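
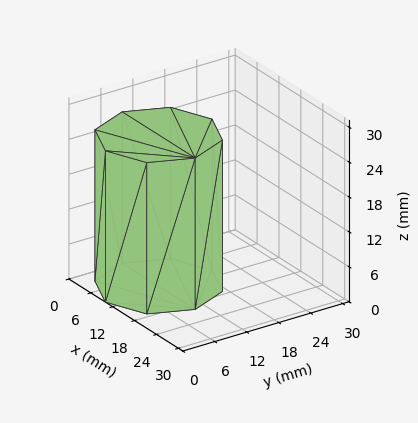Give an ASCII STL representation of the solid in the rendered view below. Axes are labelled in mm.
Reading the render: the shape is a regular 8-sided prism (a cylinder approximated with 8 flat sides), circumscribed radius ≈ 10 mm, height ≈ 26 mm (dimensions read to the nearest mm from the axis ticks). For the STL, each face is triangulated and given an outward normal.

solid part
  facet normal 0.0000 0.0000 -1.0000
    outer loop
      vertex 10.0 20.0 0.0
      vertex 17.1 17.1 0.0
      vertex 20.0 10.0 0.0
    endloop
  endfacet
  facet normal 0.0000 0.0000 -1.0000
    outer loop
      vertex 2.9 17.1 0.0
      vertex 10.0 20.0 0.0
      vertex 20.0 10.0 0.0
    endloop
  endfacet
  facet normal 0.0000 0.0000 -1.0000
    outer loop
      vertex 0.0 10.0 0.0
      vertex 2.9 17.1 0.0
      vertex 20.0 10.0 0.0
    endloop
  endfacet
  facet normal 0.0000 0.0000 -1.0000
    outer loop
      vertex 2.9 2.9 0.0
      vertex 0.0 10.0 0.0
      vertex 20.0 10.0 0.0
    endloop
  endfacet
  facet normal 0.0000 0.0000 -1.0000
    outer loop
      vertex 10.0 0.0 0.0
      vertex 2.9 2.9 0.0
      vertex 20.0 10.0 0.0
    endloop
  endfacet
  facet normal 0.0000 0.0000 -1.0000
    outer loop
      vertex 17.1 2.9 0.0
      vertex 10.0 0.0 0.0
      vertex 20.0 10.0 0.0
    endloop
  endfacet
  facet normal 0.0000 0.0000 1.0000
    outer loop
      vertex 20.0 10.0 26.0
      vertex 17.1 17.1 26.0
      vertex 10.0 20.0 26.0
    endloop
  endfacet
  facet normal 0.0000 0.0000 1.0000
    outer loop
      vertex 20.0 10.0 26.0
      vertex 10.0 20.0 26.0
      vertex 2.9 17.1 26.0
    endloop
  endfacet
  facet normal 0.0000 0.0000 1.0000
    outer loop
      vertex 20.0 10.0 26.0
      vertex 2.9 17.1 26.0
      vertex 0.0 10.0 26.0
    endloop
  endfacet
  facet normal 0.0000 0.0000 1.0000
    outer loop
      vertex 20.0 10.0 26.0
      vertex 0.0 10.0 26.0
      vertex 2.9 2.9 26.0
    endloop
  endfacet
  facet normal 0.0000 0.0000 1.0000
    outer loop
      vertex 20.0 10.0 26.0
      vertex 2.9 2.9 26.0
      vertex 10.0 0.0 26.0
    endloop
  endfacet
  facet normal 0.0000 0.0000 1.0000
    outer loop
      vertex 20.0 10.0 26.0
      vertex 10.0 0.0 26.0
      vertex 17.1 2.9 26.0
    endloop
  endfacet
  facet normal 0.9258 0.3781 0.0000
    outer loop
      vertex 20.0 10.0 0.0
      vertex 17.1 17.1 0.0
      vertex 17.1 17.1 26.0
    endloop
  endfacet
  facet normal 0.9258 0.3781 0.0000
    outer loop
      vertex 20.0 10.0 0.0
      vertex 17.1 17.1 26.0
      vertex 20.0 10.0 26.0
    endloop
  endfacet
  facet normal 0.3781 0.9258 0.0000
    outer loop
      vertex 17.1 17.1 0.0
      vertex 10.0 20.0 0.0
      vertex 10.0 20.0 26.0
    endloop
  endfacet
  facet normal 0.3781 0.9258 0.0000
    outer loop
      vertex 17.1 17.1 0.0
      vertex 10.0 20.0 26.0
      vertex 17.1 17.1 26.0
    endloop
  endfacet
  facet normal -0.3781 0.9258 0.0000
    outer loop
      vertex 10.0 20.0 0.0
      vertex 2.9 17.1 0.0
      vertex 2.9 17.1 26.0
    endloop
  endfacet
  facet normal -0.3781 0.9258 0.0000
    outer loop
      vertex 10.0 20.0 0.0
      vertex 2.9 17.1 26.0
      vertex 10.0 20.0 26.0
    endloop
  endfacet
  facet normal -0.9258 0.3781 0.0000
    outer loop
      vertex 2.9 17.1 0.0
      vertex 0.0 10.0 0.0
      vertex 0.0 10.0 26.0
    endloop
  endfacet
  facet normal -0.9258 0.3781 0.0000
    outer loop
      vertex 2.9 17.1 0.0
      vertex 0.0 10.0 26.0
      vertex 2.9 17.1 26.0
    endloop
  endfacet
  facet normal -0.9258 -0.3781 0.0000
    outer loop
      vertex 0.0 10.0 0.0
      vertex 2.9 2.9 0.0
      vertex 2.9 2.9 26.0
    endloop
  endfacet
  facet normal -0.9258 -0.3781 0.0000
    outer loop
      vertex 0.0 10.0 0.0
      vertex 2.9 2.9 26.0
      vertex 0.0 10.0 26.0
    endloop
  endfacet
  facet normal -0.3781 -0.9258 0.0000
    outer loop
      vertex 2.9 2.9 0.0
      vertex 10.0 0.0 0.0
      vertex 10.0 0.0 26.0
    endloop
  endfacet
  facet normal -0.3781 -0.9258 0.0000
    outer loop
      vertex 2.9 2.9 0.0
      vertex 10.0 0.0 26.0
      vertex 2.9 2.9 26.0
    endloop
  endfacet
  facet normal 0.3781 -0.9258 0.0000
    outer loop
      vertex 10.0 0.0 0.0
      vertex 17.1 2.9 0.0
      vertex 17.1 2.9 26.0
    endloop
  endfacet
  facet normal 0.3781 -0.9258 0.0000
    outer loop
      vertex 10.0 0.0 0.0
      vertex 17.1 2.9 26.0
      vertex 10.0 0.0 26.0
    endloop
  endfacet
  facet normal 0.9258 -0.3781 0.0000
    outer loop
      vertex 17.1 2.9 0.0
      vertex 20.0 10.0 0.0
      vertex 20.0 10.0 26.0
    endloop
  endfacet
  facet normal 0.9258 -0.3781 0.0000
    outer loop
      vertex 17.1 2.9 0.0
      vertex 20.0 10.0 26.0
      vertex 17.1 2.9 26.0
    endloop
  endfacet
endsolid part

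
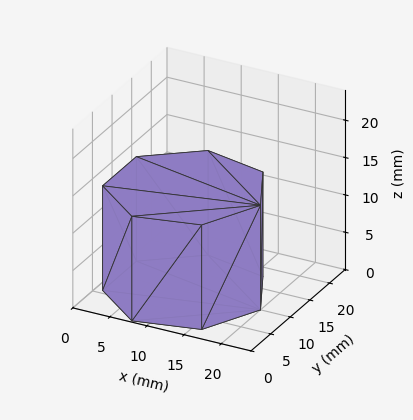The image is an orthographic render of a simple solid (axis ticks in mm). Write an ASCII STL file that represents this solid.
Reading the render: the shape is a regular 7-sided prism (a cylinder approximated with 7 flat sides), circumscribed radius ≈ 10 mm, height ≈ 14 mm (dimensions read to the nearest mm from the axis ticks). For the STL, each face is triangulated and given an outward normal.

solid part
  facet normal 0.0000 0.0000 -1.0000
    outer loop
      vertex 7.8 19.7 0.0
      vertex 16.2 17.8 0.0
      vertex 20.0 10.0 0.0
    endloop
  endfacet
  facet normal 0.0000 0.0000 -1.0000
    outer loop
      vertex 1.0 14.3 0.0
      vertex 7.8 19.7 0.0
      vertex 20.0 10.0 0.0
    endloop
  endfacet
  facet normal 0.0000 0.0000 -1.0000
    outer loop
      vertex 1.0 5.7 0.0
      vertex 1.0 14.3 0.0
      vertex 20.0 10.0 0.0
    endloop
  endfacet
  facet normal 0.0000 0.0000 -1.0000
    outer loop
      vertex 7.8 0.3 0.0
      vertex 1.0 5.7 0.0
      vertex 20.0 10.0 0.0
    endloop
  endfacet
  facet normal 0.0000 0.0000 -1.0000
    outer loop
      vertex 16.2 2.2 0.0
      vertex 7.8 0.3 0.0
      vertex 20.0 10.0 0.0
    endloop
  endfacet
  facet normal 0.0000 0.0000 1.0000
    outer loop
      vertex 20.0 10.0 14.0
      vertex 16.2 17.8 14.0
      vertex 7.8 19.7 14.0
    endloop
  endfacet
  facet normal 0.0000 0.0000 1.0000
    outer loop
      vertex 20.0 10.0 14.0
      vertex 7.8 19.7 14.0
      vertex 1.0 14.3 14.0
    endloop
  endfacet
  facet normal 0.0000 0.0000 1.0000
    outer loop
      vertex 20.0 10.0 14.0
      vertex 1.0 14.3 14.0
      vertex 1.0 5.7 14.0
    endloop
  endfacet
  facet normal 0.0000 0.0000 1.0000
    outer loop
      vertex 20.0 10.0 14.0
      vertex 1.0 5.7 14.0
      vertex 7.8 0.3 14.0
    endloop
  endfacet
  facet normal 0.0000 0.0000 1.0000
    outer loop
      vertex 20.0 10.0 14.0
      vertex 7.8 0.3 14.0
      vertex 16.2 2.2 14.0
    endloop
  endfacet
  facet normal 0.8990 0.4380 0.0000
    outer loop
      vertex 20.0 10.0 0.0
      vertex 16.2 17.8 0.0
      vertex 16.2 17.8 14.0
    endloop
  endfacet
  facet normal 0.8990 0.4380 0.0000
    outer loop
      vertex 20.0 10.0 0.0
      vertex 16.2 17.8 14.0
      vertex 20.0 10.0 14.0
    endloop
  endfacet
  facet normal 0.2206 0.9754 0.0000
    outer loop
      vertex 16.2 17.8 0.0
      vertex 7.8 19.7 0.0
      vertex 7.8 19.7 14.0
    endloop
  endfacet
  facet normal 0.2206 0.9754 0.0000
    outer loop
      vertex 16.2 17.8 0.0
      vertex 7.8 19.7 14.0
      vertex 16.2 17.8 14.0
    endloop
  endfacet
  facet normal -0.6219 0.7831 0.0000
    outer loop
      vertex 7.8 19.7 0.0
      vertex 1.0 14.3 0.0
      vertex 1.0 14.3 14.0
    endloop
  endfacet
  facet normal -0.6219 0.7831 0.0000
    outer loop
      vertex 7.8 19.7 0.0
      vertex 1.0 14.3 14.0
      vertex 7.8 19.7 14.0
    endloop
  endfacet
  facet normal -1.0000 0.0000 0.0000
    outer loop
      vertex 1.0 14.3 0.0
      vertex 1.0 5.7 0.0
      vertex 1.0 5.7 14.0
    endloop
  endfacet
  facet normal -1.0000 0.0000 0.0000
    outer loop
      vertex 1.0 14.3 0.0
      vertex 1.0 5.7 14.0
      vertex 1.0 14.3 14.0
    endloop
  endfacet
  facet normal -0.6219 -0.7831 0.0000
    outer loop
      vertex 1.0 5.7 0.0
      vertex 7.8 0.3 0.0
      vertex 7.8 0.3 14.0
    endloop
  endfacet
  facet normal -0.6219 -0.7831 0.0000
    outer loop
      vertex 1.0 5.7 0.0
      vertex 7.8 0.3 14.0
      vertex 1.0 5.7 14.0
    endloop
  endfacet
  facet normal 0.2206 -0.9754 0.0000
    outer loop
      vertex 7.8 0.3 0.0
      vertex 16.2 2.2 0.0
      vertex 16.2 2.2 14.0
    endloop
  endfacet
  facet normal 0.2206 -0.9754 0.0000
    outer loop
      vertex 7.8 0.3 0.0
      vertex 16.2 2.2 14.0
      vertex 7.8 0.3 14.0
    endloop
  endfacet
  facet normal 0.8990 -0.4380 0.0000
    outer loop
      vertex 16.2 2.2 0.0
      vertex 20.0 10.0 0.0
      vertex 20.0 10.0 14.0
    endloop
  endfacet
  facet normal 0.8990 -0.4380 0.0000
    outer loop
      vertex 16.2 2.2 0.0
      vertex 20.0 10.0 14.0
      vertex 16.2 2.2 14.0
    endloop
  endfacet
endsolid part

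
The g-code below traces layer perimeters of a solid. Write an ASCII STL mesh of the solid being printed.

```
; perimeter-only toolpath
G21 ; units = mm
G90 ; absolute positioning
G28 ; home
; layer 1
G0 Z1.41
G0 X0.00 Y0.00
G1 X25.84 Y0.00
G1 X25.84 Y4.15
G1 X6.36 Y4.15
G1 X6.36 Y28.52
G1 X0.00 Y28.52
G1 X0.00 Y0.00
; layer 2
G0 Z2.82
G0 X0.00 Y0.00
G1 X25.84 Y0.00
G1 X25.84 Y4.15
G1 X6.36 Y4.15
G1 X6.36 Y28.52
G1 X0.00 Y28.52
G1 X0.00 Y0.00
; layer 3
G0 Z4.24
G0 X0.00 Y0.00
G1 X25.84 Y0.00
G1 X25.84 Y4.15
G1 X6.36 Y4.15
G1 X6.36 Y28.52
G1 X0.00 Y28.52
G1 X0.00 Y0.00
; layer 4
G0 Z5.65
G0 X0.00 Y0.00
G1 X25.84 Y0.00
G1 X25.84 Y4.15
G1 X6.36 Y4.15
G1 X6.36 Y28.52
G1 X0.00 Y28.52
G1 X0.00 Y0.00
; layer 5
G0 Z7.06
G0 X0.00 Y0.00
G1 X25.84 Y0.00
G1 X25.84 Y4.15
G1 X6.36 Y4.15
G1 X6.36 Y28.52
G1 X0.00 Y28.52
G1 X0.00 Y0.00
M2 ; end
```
solid part
  facet normal 0.0000 0.0000 -1.0000
    outer loop
      vertex 25.84 4.15 0.00
      vertex 25.84 0.00 0.00
      vertex 0.00 0.00 0.00
    endloop
  endfacet
  facet normal 0.0000 0.0000 -1.0000
    outer loop
      vertex 6.36 4.15 0.00
      vertex 25.84 4.15 0.00
      vertex 0.00 0.00 0.00
    endloop
  endfacet
  facet normal 0.0000 0.0000 -1.0000
    outer loop
      vertex 6.36 28.52 0.00
      vertex 6.36 4.15 0.00
      vertex 0.00 0.00 0.00
    endloop
  endfacet
  facet normal 0.0000 0.0000 -1.0000
    outer loop
      vertex 0.00 28.52 0.00
      vertex 6.36 28.52 0.00
      vertex 0.00 0.00 0.00
    endloop
  endfacet
  facet normal 0.0000 0.0000 1.0000
    outer loop
      vertex 0.00 0.00 7.06
      vertex 25.84 0.00 7.06
      vertex 25.84 4.15 7.06
    endloop
  endfacet
  facet normal 0.0000 0.0000 1.0000
    outer loop
      vertex 0.00 0.00 7.06
      vertex 25.84 4.15 7.06
      vertex 6.36 4.15 7.06
    endloop
  endfacet
  facet normal 0.0000 0.0000 1.0000
    outer loop
      vertex 0.00 0.00 7.06
      vertex 6.36 4.15 7.06
      vertex 6.36 28.52 7.06
    endloop
  endfacet
  facet normal 0.0000 0.0000 1.0000
    outer loop
      vertex 0.00 0.00 7.06
      vertex 6.36 28.52 7.06
      vertex 0.00 28.52 7.06
    endloop
  endfacet
  facet normal 0.0000 -1.0000 0.0000
    outer loop
      vertex 0.00 0.00 0.00
      vertex 25.84 0.00 0.00
      vertex 25.84 0.00 7.06
    endloop
  endfacet
  facet normal 0.0000 -1.0000 0.0000
    outer loop
      vertex 0.00 0.00 0.00
      vertex 25.84 0.00 7.06
      vertex 0.00 0.00 7.06
    endloop
  endfacet
  facet normal 1.0000 0.0000 0.0000
    outer loop
      vertex 25.84 0.00 0.00
      vertex 25.84 4.15 0.00
      vertex 25.84 4.15 7.06
    endloop
  endfacet
  facet normal 1.0000 0.0000 0.0000
    outer loop
      vertex 25.84 0.00 0.00
      vertex 25.84 4.15 7.06
      vertex 25.84 0.00 7.06
    endloop
  endfacet
  facet normal 0.0000 1.0000 0.0000
    outer loop
      vertex 25.84 4.15 0.00
      vertex 6.36 4.15 0.00
      vertex 6.36 4.15 7.06
    endloop
  endfacet
  facet normal 0.0000 1.0000 0.0000
    outer loop
      vertex 25.84 4.15 0.00
      vertex 6.36 4.15 7.06
      vertex 25.84 4.15 7.06
    endloop
  endfacet
  facet normal 1.0000 0.0000 0.0000
    outer loop
      vertex 6.36 4.15 0.00
      vertex 6.36 28.52 0.00
      vertex 6.36 28.52 7.06
    endloop
  endfacet
  facet normal 1.0000 0.0000 0.0000
    outer loop
      vertex 6.36 4.15 0.00
      vertex 6.36 28.52 7.06
      vertex 6.36 4.15 7.06
    endloop
  endfacet
  facet normal 0.0000 1.0000 0.0000
    outer loop
      vertex 6.36 28.52 0.00
      vertex 0.00 28.52 0.00
      vertex 0.00 28.52 7.06
    endloop
  endfacet
  facet normal 0.0000 1.0000 0.0000
    outer loop
      vertex 6.36 28.52 0.00
      vertex 0.00 28.52 7.06
      vertex 6.36 28.52 7.06
    endloop
  endfacet
  facet normal -1.0000 0.0000 0.0000
    outer loop
      vertex 0.00 28.52 0.00
      vertex 0.00 0.00 0.00
      vertex 0.00 0.00 7.06
    endloop
  endfacet
  facet normal -1.0000 0.0000 0.0000
    outer loop
      vertex 0.00 28.52 0.00
      vertex 0.00 0.00 7.06
      vertex 0.00 28.52 7.06
    endloop
  endfacet
endsolid part

The G0 Z moves step by Δz≈1.41 mm. Every layer's G1 loop is the same polygon, so the solid is a straight extrusion of it from z=0 to z≈7.06. Closing with flat bottom and top caps and triangulating gives 20 facets — an L-shaped prism: outer 25.8 × 28.5 mm, arm thicknesses ≈ 4.15 mm (horizontal) and 6.36 mm (vertical), extruded 7.06 mm in z.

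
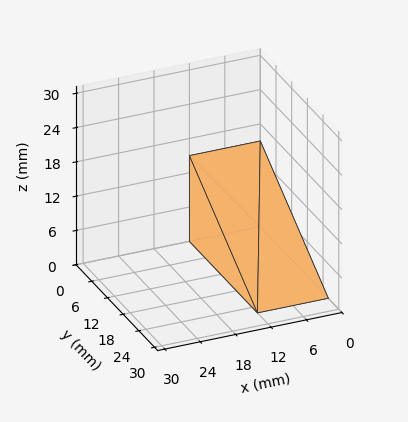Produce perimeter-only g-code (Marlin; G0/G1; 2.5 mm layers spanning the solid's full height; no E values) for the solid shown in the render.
Reading the render: the shape is a wedge (ramp): 12 × 26 mm base, rising to 15 mm along the y=0 edge and sloping linearly to z=0 at y=26 (dimensions read to the nearest mm from the axis ticks). For the g-code, the solid's height is divided into equal slices at the stated Δz and each level perimeter traced with G1 moves after a G0 lift.

; perimeter-only toolpath
G21 ; units = mm
G90 ; absolute positioning
G28 ; home
; layer 1
G0 Z2.5
G0 X0.0 Y0.0
G1 X12.0 Y0.0
G1 X12.0 Y21.7
G1 X0.0 Y21.7
G1 X0.0 Y0.0
; layer 2
G0 Z5.0
G0 X0.0 Y0.0
G1 X12.0 Y0.0
G1 X12.0 Y17.3
G1 X0.0 Y17.3
G1 X0.0 Y0.0
; layer 3
G0 Z7.5
G0 X0.0 Y0.0
G1 X12.0 Y0.0
G1 X12.0 Y13.0
G1 X0.0 Y13.0
G1 X0.0 Y0.0
; layer 4
G0 Z10.0
G0 X0.0 Y0.0
G1 X12.0 Y0.0
G1 X12.0 Y8.7
G1 X0.0 Y8.7
G1 X0.0 Y0.0
; layer 5
G0 Z12.5
G0 X0.0 Y0.0
G1 X12.0 Y0.0
G1 X12.0 Y4.3
G1 X0.0 Y4.3
G1 X0.0 Y0.0
M2 ; end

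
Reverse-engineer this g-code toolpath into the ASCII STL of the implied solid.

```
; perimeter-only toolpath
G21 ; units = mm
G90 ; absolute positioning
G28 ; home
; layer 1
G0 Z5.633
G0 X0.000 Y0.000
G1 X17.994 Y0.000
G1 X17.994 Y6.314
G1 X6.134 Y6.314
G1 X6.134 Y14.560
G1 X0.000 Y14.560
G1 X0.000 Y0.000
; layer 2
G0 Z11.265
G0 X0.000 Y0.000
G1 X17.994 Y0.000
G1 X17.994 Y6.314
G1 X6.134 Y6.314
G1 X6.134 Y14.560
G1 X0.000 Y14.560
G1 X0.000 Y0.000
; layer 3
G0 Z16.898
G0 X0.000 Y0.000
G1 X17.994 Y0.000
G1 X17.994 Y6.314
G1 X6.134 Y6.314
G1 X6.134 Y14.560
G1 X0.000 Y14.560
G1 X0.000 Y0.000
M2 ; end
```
solid part
  facet normal 0.0000 0.0000 -1.0000
    outer loop
      vertex 17.994 6.314 0.000
      vertex 17.994 0.000 0.000
      vertex 0.000 0.000 0.000
    endloop
  endfacet
  facet normal 0.0000 0.0000 -1.0000
    outer loop
      vertex 6.134 6.314 0.000
      vertex 17.994 6.314 0.000
      vertex 0.000 0.000 0.000
    endloop
  endfacet
  facet normal 0.0000 0.0000 -1.0000
    outer loop
      vertex 6.134 14.560 0.000
      vertex 6.134 6.314 0.000
      vertex 0.000 0.000 0.000
    endloop
  endfacet
  facet normal 0.0000 0.0000 -1.0000
    outer loop
      vertex 0.000 14.560 0.000
      vertex 6.134 14.560 0.000
      vertex 0.000 0.000 0.000
    endloop
  endfacet
  facet normal 0.0000 0.0000 1.0000
    outer loop
      vertex 0.000 0.000 16.898
      vertex 17.994 0.000 16.898
      vertex 17.994 6.314 16.898
    endloop
  endfacet
  facet normal 0.0000 0.0000 1.0000
    outer loop
      vertex 0.000 0.000 16.898
      vertex 17.994 6.314 16.898
      vertex 6.134 6.314 16.898
    endloop
  endfacet
  facet normal 0.0000 0.0000 1.0000
    outer loop
      vertex 0.000 0.000 16.898
      vertex 6.134 6.314 16.898
      vertex 6.134 14.560 16.898
    endloop
  endfacet
  facet normal 0.0000 0.0000 1.0000
    outer loop
      vertex 0.000 0.000 16.898
      vertex 6.134 14.560 16.898
      vertex 0.000 14.560 16.898
    endloop
  endfacet
  facet normal 0.0000 -1.0000 0.0000
    outer loop
      vertex 0.000 0.000 0.000
      vertex 17.994 0.000 0.000
      vertex 17.994 0.000 16.898
    endloop
  endfacet
  facet normal 0.0000 -1.0000 0.0000
    outer loop
      vertex 0.000 0.000 0.000
      vertex 17.994 0.000 16.898
      vertex 0.000 0.000 16.898
    endloop
  endfacet
  facet normal 1.0000 0.0000 0.0000
    outer loop
      vertex 17.994 0.000 0.000
      vertex 17.994 6.314 0.000
      vertex 17.994 6.314 16.898
    endloop
  endfacet
  facet normal 1.0000 0.0000 0.0000
    outer loop
      vertex 17.994 0.000 0.000
      vertex 17.994 6.314 16.898
      vertex 17.994 0.000 16.898
    endloop
  endfacet
  facet normal 0.0000 1.0000 0.0000
    outer loop
      vertex 17.994 6.314 0.000
      vertex 6.134 6.314 0.000
      vertex 6.134 6.314 16.898
    endloop
  endfacet
  facet normal 0.0000 1.0000 0.0000
    outer loop
      vertex 17.994 6.314 0.000
      vertex 6.134 6.314 16.898
      vertex 17.994 6.314 16.898
    endloop
  endfacet
  facet normal 1.0000 0.0000 0.0000
    outer loop
      vertex 6.134 6.314 0.000
      vertex 6.134 14.560 0.000
      vertex 6.134 14.560 16.898
    endloop
  endfacet
  facet normal 1.0000 0.0000 0.0000
    outer loop
      vertex 6.134 6.314 0.000
      vertex 6.134 14.560 16.898
      vertex 6.134 6.314 16.898
    endloop
  endfacet
  facet normal 0.0000 1.0000 0.0000
    outer loop
      vertex 6.134 14.560 0.000
      vertex 0.000 14.560 0.000
      vertex 0.000 14.560 16.898
    endloop
  endfacet
  facet normal 0.0000 1.0000 0.0000
    outer loop
      vertex 6.134 14.560 0.000
      vertex 0.000 14.560 16.898
      vertex 6.134 14.560 16.898
    endloop
  endfacet
  facet normal -1.0000 0.0000 0.0000
    outer loop
      vertex 0.000 14.560 0.000
      vertex 0.000 0.000 0.000
      vertex 0.000 0.000 16.898
    endloop
  endfacet
  facet normal -1.0000 0.0000 0.0000
    outer loop
      vertex 0.000 14.560 0.000
      vertex 0.000 0.000 16.898
      vertex 0.000 14.560 16.898
    endloop
  endfacet
endsolid part

The G0 Z moves step by Δz≈5.633 mm. Every layer's G1 loop is the same polygon, so the solid is a straight extrusion of it from z=0 to z≈16.9. Closing with flat bottom and top caps and triangulating gives 20 facets — an L-shaped prism: outer 18 × 14.6 mm, arm thicknesses ≈ 6.31 mm (horizontal) and 6.13 mm (vertical), extruded 16.9 mm in z.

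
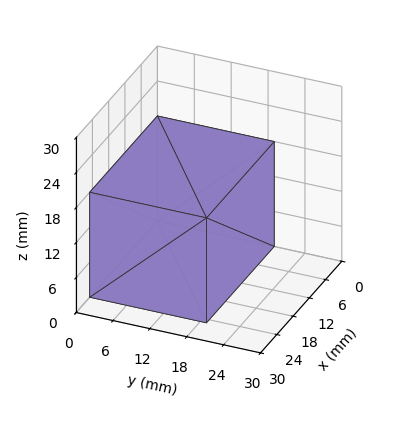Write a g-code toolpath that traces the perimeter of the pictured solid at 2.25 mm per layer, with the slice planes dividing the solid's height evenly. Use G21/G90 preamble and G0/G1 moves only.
Reading the render: the shape is a rectangular box, roughly 25 × 19 mm footprint and 18 mm tall (dimensions read to the nearest mm from the axis ticks). For the g-code, the solid's height is divided into equal slices at the stated Δz and each level perimeter traced with G1 moves after a G0 lift.

; perimeter-only toolpath
G21 ; units = mm
G90 ; absolute positioning
G28 ; home
; layer 1
G0 Z2.25
G0 X0.00 Y0.00
G1 X25.00 Y0.00
G1 X25.00 Y19.00
G1 X0.00 Y19.00
G1 X0.00 Y0.00
; layer 2
G0 Z4.50
G0 X0.00 Y0.00
G1 X25.00 Y0.00
G1 X25.00 Y19.00
G1 X0.00 Y19.00
G1 X0.00 Y0.00
; layer 3
G0 Z6.75
G0 X0.00 Y0.00
G1 X25.00 Y0.00
G1 X25.00 Y19.00
G1 X0.00 Y19.00
G1 X0.00 Y0.00
; layer 4
G0 Z9.00
G0 X0.00 Y0.00
G1 X25.00 Y0.00
G1 X25.00 Y19.00
G1 X0.00 Y19.00
G1 X0.00 Y0.00
; layer 5
G0 Z11.25
G0 X0.00 Y0.00
G1 X25.00 Y0.00
G1 X25.00 Y19.00
G1 X0.00 Y19.00
G1 X0.00 Y0.00
; layer 6
G0 Z13.50
G0 X0.00 Y0.00
G1 X25.00 Y0.00
G1 X25.00 Y19.00
G1 X0.00 Y19.00
G1 X0.00 Y0.00
; layer 7
G0 Z15.75
G0 X0.00 Y0.00
G1 X25.00 Y0.00
G1 X25.00 Y19.00
G1 X0.00 Y19.00
G1 X0.00 Y0.00
; layer 8
G0 Z18.00
G0 X0.00 Y0.00
G1 X25.00 Y0.00
G1 X25.00 Y19.00
G1 X0.00 Y19.00
G1 X0.00 Y0.00
M2 ; end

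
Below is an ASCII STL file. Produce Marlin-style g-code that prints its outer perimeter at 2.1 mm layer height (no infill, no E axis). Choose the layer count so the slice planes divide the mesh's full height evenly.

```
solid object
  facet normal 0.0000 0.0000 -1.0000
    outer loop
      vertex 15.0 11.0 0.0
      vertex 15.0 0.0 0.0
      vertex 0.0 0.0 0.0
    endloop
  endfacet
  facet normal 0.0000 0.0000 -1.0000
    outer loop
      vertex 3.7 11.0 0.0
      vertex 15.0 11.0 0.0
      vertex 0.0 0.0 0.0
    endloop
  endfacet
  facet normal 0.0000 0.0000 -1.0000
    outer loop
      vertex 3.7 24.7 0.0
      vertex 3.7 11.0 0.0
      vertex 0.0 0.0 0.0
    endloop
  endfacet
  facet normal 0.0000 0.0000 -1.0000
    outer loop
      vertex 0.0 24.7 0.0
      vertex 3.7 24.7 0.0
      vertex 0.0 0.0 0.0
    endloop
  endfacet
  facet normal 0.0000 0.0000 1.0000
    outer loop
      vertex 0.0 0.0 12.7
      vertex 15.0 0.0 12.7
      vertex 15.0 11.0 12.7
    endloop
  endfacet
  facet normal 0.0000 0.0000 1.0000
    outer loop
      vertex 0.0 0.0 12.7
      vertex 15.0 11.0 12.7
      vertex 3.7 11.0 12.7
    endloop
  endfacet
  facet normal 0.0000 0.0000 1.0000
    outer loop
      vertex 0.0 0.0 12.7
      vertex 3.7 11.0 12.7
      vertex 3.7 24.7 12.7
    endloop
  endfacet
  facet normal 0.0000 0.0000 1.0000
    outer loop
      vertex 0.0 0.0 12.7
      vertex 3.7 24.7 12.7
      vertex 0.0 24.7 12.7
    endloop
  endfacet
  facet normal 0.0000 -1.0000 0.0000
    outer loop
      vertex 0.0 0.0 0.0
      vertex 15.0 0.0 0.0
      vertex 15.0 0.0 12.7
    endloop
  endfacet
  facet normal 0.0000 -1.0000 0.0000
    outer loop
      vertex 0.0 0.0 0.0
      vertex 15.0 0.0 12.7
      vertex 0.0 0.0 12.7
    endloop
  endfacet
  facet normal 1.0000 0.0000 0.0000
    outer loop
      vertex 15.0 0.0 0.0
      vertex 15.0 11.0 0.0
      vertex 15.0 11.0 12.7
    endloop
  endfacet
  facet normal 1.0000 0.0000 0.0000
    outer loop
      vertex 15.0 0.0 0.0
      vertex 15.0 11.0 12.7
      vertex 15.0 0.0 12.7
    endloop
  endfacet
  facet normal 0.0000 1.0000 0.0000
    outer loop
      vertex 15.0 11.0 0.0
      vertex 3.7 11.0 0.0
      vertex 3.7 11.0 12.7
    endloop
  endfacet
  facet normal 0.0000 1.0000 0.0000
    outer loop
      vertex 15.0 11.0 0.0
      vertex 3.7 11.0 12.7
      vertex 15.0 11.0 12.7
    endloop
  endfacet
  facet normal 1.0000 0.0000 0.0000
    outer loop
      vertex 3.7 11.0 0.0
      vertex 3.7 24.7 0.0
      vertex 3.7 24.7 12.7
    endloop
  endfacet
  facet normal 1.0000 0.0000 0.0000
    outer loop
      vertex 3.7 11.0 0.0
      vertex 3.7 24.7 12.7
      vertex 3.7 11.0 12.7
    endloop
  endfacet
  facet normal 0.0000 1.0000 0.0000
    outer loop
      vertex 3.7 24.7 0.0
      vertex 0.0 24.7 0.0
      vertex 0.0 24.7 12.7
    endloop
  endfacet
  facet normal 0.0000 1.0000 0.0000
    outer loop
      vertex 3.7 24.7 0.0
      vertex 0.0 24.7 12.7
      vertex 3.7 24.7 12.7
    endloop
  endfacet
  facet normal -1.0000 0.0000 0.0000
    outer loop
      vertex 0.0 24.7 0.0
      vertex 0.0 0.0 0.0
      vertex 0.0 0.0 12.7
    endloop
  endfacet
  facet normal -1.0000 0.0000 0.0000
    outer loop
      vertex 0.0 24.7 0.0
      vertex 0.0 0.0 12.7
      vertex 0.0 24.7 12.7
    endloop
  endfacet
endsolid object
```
; perimeter-only toolpath
G21 ; units = mm
G90 ; absolute positioning
G28 ; home
; layer 1
G0 Z2.1
G0 X0.0 Y0.0
G1 X15.0 Y0.0
G1 X15.0 Y11.0
G1 X3.7 Y11.0
G1 X3.7 Y24.7
G1 X0.0 Y24.7
G1 X0.0 Y0.0
; layer 2
G0 Z4.2
G0 X0.0 Y0.0
G1 X15.0 Y0.0
G1 X15.0 Y11.0
G1 X3.7 Y11.0
G1 X3.7 Y24.7
G1 X0.0 Y24.7
G1 X0.0 Y0.0
; layer 3
G0 Z6.3
G0 X0.0 Y0.0
G1 X15.0 Y0.0
G1 X15.0 Y11.0
G1 X3.7 Y11.0
G1 X3.7 Y24.7
G1 X0.0 Y24.7
G1 X0.0 Y0.0
; layer 4
G0 Z8.5
G0 X0.0 Y0.0
G1 X15.0 Y0.0
G1 X15.0 Y11.0
G1 X3.7 Y11.0
G1 X3.7 Y24.7
G1 X0.0 Y24.7
G1 X0.0 Y0.0
; layer 5
G0 Z10.6
G0 X0.0 Y0.0
G1 X15.0 Y0.0
G1 X15.0 Y11.0
G1 X3.7 Y11.0
G1 X3.7 Y24.7
G1 X0.0 Y24.7
G1 X0.0 Y0.0
; layer 6
G0 Z12.7
G0 X0.0 Y0.0
G1 X15.0 Y0.0
G1 X15.0 Y11.0
G1 X3.7 Y11.0
G1 X3.7 Y24.7
G1 X0.0 Y24.7
G1 X0.0 Y0.0
M2 ; end

The solid is an L-shaped prism: outer 15 × 24.7 mm, arm thicknesses ≈ 11 mm (horizontal) and 3.7 mm (vertical), extruded 12.7 mm in z. Slicing at Δz = 2.1 mm — 6 equal slices spanning the solid's height, so layer i sits at z = i·h/6 — gives 6 non-empty perimeters. Each is a 6-segment closed polygon; G0 lifts to the layer z and rapids to the start vertex, then G1 traces the edges.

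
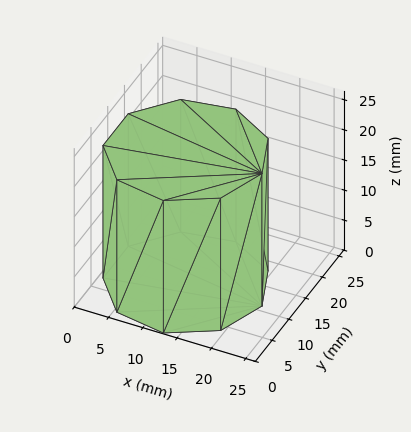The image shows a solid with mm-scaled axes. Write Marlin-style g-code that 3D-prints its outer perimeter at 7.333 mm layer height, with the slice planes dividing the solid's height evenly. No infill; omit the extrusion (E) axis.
Reading the render: the shape is a regular 9-sided prism (a cylinder approximated with 9 flat sides), circumscribed radius ≈ 11 mm, height ≈ 22 mm (dimensions read to the nearest mm from the axis ticks). For the g-code, the solid's height is divided into equal slices at the stated Δz and each level perimeter traced with G1 moves after a G0 lift.

; perimeter-only toolpath
G21 ; units = mm
G90 ; absolute positioning
G28 ; home
; layer 1
G0 Z7.333
G0 X22.000 Y11.000
G1 X19.426 Y18.071
G1 X12.910 Y21.833
G1 X5.500 Y20.526
G1 X0.663 Y14.762
G1 X0.663 Y7.238
G1 X5.500 Y1.474
G1 X12.910 Y0.167
G1 X19.426 Y3.929
G1 X22.000 Y11.000
; layer 2
G0 Z14.667
G0 X22.000 Y11.000
G1 X19.426 Y18.071
G1 X12.910 Y21.833
G1 X5.500 Y20.526
G1 X0.663 Y14.762
G1 X0.663 Y7.238
G1 X5.500 Y1.474
G1 X12.910 Y0.167
G1 X19.426 Y3.929
G1 X22.000 Y11.000
; layer 3
G0 Z22.000
G0 X22.000 Y11.000
G1 X19.426 Y18.071
G1 X12.910 Y21.833
G1 X5.500 Y20.526
G1 X0.663 Y14.762
G1 X0.663 Y7.238
G1 X5.500 Y1.474
G1 X12.910 Y0.167
G1 X19.426 Y3.929
G1 X22.000 Y11.000
M2 ; end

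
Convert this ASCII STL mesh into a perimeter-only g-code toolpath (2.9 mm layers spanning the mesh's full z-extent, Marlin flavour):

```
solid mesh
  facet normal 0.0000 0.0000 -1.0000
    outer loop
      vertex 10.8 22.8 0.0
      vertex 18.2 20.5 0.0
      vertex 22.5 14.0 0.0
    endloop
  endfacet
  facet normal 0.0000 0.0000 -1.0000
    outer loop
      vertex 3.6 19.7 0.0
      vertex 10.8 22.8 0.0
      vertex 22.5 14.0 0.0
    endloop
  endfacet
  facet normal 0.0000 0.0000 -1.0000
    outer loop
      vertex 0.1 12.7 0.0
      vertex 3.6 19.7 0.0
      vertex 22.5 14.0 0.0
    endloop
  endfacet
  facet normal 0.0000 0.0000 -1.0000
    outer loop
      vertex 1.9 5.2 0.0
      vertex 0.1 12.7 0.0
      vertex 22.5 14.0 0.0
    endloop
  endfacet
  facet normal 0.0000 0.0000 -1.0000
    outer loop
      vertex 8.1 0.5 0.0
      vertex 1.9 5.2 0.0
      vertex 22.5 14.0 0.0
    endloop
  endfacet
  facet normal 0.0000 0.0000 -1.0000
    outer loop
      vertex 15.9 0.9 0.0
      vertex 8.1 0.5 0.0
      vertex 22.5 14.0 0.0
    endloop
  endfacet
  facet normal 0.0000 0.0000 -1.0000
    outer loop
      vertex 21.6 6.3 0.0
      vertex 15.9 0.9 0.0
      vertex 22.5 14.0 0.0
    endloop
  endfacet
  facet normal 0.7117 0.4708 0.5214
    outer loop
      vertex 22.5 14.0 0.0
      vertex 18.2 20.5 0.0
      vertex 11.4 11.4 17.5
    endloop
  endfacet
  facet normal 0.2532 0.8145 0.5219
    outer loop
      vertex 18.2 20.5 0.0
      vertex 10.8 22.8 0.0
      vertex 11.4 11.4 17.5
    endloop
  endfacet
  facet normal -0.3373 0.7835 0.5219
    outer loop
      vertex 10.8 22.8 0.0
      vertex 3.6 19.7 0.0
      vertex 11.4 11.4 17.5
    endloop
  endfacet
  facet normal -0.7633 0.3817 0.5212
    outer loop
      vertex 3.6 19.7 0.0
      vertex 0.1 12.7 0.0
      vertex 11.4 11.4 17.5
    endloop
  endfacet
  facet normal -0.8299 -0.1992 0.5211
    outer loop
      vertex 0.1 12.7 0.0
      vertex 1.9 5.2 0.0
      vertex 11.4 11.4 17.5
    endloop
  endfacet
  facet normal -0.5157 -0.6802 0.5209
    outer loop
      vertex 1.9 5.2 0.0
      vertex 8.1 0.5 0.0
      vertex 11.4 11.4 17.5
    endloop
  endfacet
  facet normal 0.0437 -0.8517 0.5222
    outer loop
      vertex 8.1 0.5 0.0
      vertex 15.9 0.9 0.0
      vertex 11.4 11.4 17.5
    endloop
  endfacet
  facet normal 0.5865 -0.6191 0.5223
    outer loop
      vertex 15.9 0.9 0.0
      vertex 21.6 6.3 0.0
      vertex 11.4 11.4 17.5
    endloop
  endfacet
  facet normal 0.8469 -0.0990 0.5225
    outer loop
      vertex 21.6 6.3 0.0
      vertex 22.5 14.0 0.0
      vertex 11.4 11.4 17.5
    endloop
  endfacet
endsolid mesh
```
; perimeter-only toolpath
G21 ; units = mm
G90 ; absolute positioning
G28 ; home
; layer 1
G0 Z2.9
G0 X20.6 Y13.6
G1 X17.1 Y19.0
G1 X10.9 Y20.9
G1 X4.9 Y18.3
G1 X2.0 Y12.5
G1 X3.5 Y6.2
G1 X8.7 Y2.3
G1 X15.2 Y2.6
G1 X19.9 Y7.1
G1 X20.6 Y13.6
; layer 2
G0 Z5.8
G0 X18.8 Y13.1
G1 X15.9 Y17.5
G1 X11.0 Y19.0
G1 X6.2 Y16.9
G1 X3.9 Y12.3
G1 X5.1 Y7.3
G1 X9.2 Y4.1
G1 X14.4 Y4.4
G1 X18.2 Y8.0
G1 X18.8 Y13.1
; layer 3
G0 Z8.8
G0 X16.9 Y12.7
G1 X14.8 Y15.9
G1 X11.1 Y17.1
G1 X7.5 Y15.6
G1 X5.8 Y12.1
G1 X6.7 Y8.3
G1 X9.8 Y6.0
G1 X13.7 Y6.2
G1 X16.5 Y8.8
G1 X16.9 Y12.7
; layer 4
G0 Z11.7
G0 X15.1 Y12.3
G1 X13.7 Y14.4
G1 X11.2 Y15.2
G1 X8.8 Y14.2
G1 X7.6 Y11.8
G1 X8.2 Y9.3
G1 X10.3 Y7.8
G1 X12.9 Y7.9
G1 X14.8 Y9.7
G1 X15.1 Y12.3
; layer 5
G0 Z14.6
G0 X13.3 Y11.8
G1 X12.5 Y12.9
G1 X11.3 Y13.3
G1 X10.1 Y12.8
G1 X9.5 Y11.6
G1 X9.8 Y10.4
G1 X10.9 Y9.6
G1 X12.2 Y9.7
G1 X13.1 Y10.6
G1 X13.3 Y11.8
M2 ; end

The solid is a regular 9-sided pyramid, base circumscribed radius ≈ 11.4 mm, apex at z ≈ 17.5 mm. Slicing at Δz = 2.9 mm — 6 equal slices spanning the solid's height, so layer i sits at z = i·h/6 — gives 5 non-empty perimeters. Each is a 9-segment closed polygon; G0 lifts to the layer z and rapids to the start vertex, then G1 traces the edges. The cross-section shrinks linearly with z (the slice at the apex is degenerate and omitted).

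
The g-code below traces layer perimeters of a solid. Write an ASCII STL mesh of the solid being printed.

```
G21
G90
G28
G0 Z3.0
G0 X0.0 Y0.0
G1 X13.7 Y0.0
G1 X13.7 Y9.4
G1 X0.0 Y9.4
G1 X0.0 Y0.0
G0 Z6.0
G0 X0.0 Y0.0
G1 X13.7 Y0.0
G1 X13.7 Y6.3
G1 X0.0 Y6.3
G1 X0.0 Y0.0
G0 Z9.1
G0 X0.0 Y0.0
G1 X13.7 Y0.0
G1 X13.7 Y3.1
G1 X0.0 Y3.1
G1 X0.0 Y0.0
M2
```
solid part
  facet normal 0.0000 0.0000 -1.0000
    outer loop
      vertex 13.7 12.6 0.0
      vertex 13.7 0.0 0.0
      vertex 0.0 0.0 0.0
    endloop
  endfacet
  facet normal 0.0000 0.0000 -1.0000
    outer loop
      vertex 0.0 12.6 0.0
      vertex 13.7 12.6 0.0
      vertex 0.0 0.0 0.0
    endloop
  endfacet
  facet normal 0.0000 -1.0000 0.0000
    outer loop
      vertex 0.0 0.0 0.0
      vertex 13.7 0.0 0.0
      vertex 13.7 0.0 12.1
    endloop
  endfacet
  facet normal 0.0000 -1.0000 0.0000
    outer loop
      vertex 0.0 0.0 0.0
      vertex 13.7 0.0 12.1
      vertex 0.0 0.0 12.1
    endloop
  endfacet
  facet normal 0.0000 0.6927 0.7213
    outer loop
      vertex 0.0 0.0 12.1
      vertex 13.7 0.0 12.1
      vertex 13.7 12.6 0.0
    endloop
  endfacet
  facet normal 0.0000 0.6927 0.7213
    outer loop
      vertex 0.0 0.0 12.1
      vertex 13.7 12.6 0.0
      vertex 0.0 12.6 0.0
    endloop
  endfacet
  facet normal -1.0000 0.0000 0.0000
    outer loop
      vertex 0.0 0.0 12.1
      vertex 0.0 12.6 0.0
      vertex 0.0 0.0 0.0
    endloop
  endfacet
  facet normal 1.0000 0.0000 0.0000
    outer loop
      vertex 13.7 0.0 0.0
      vertex 13.7 12.6 0.0
      vertex 13.7 0.0 12.1
    endloop
  endfacet
endsolid part

The G0 Z moves step by Δz≈3.0 mm. The G1 loops shrink linearly with z, so the solid tapers from its base footprint up to z≈12.1. Closing with a flat bottom cap and the tapered top and triangulating gives 8 facets — a wedge (ramp): 13.7 × 12.6 mm base, rising to 12.1 mm along the y=0 edge and sloping linearly to z=0 at y=12.6.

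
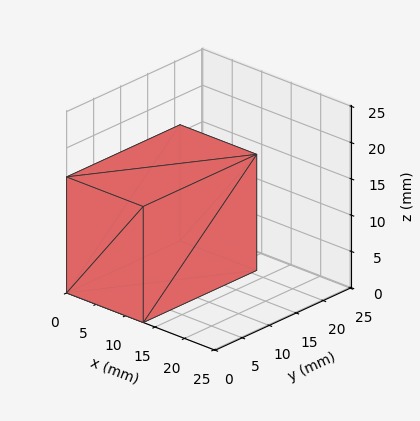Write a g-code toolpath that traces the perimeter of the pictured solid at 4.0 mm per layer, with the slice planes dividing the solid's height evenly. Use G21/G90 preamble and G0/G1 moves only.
Reading the render: the shape is a rectangular box, roughly 13 × 21 mm footprint and 16 mm tall (dimensions read to the nearest mm from the axis ticks). For the g-code, the solid's height is divided into equal slices at the stated Δz and each level perimeter traced with G1 moves after a G0 lift.

; perimeter-only toolpath
G21 ; units = mm
G90 ; absolute positioning
G28 ; home
; layer 1
G0 Z4.0
G0 X0.0 Y0.0
G1 X13.0 Y0.0
G1 X13.0 Y21.0
G1 X0.0 Y21.0
G1 X0.0 Y0.0
; layer 2
G0 Z8.0
G0 X0.0 Y0.0
G1 X13.0 Y0.0
G1 X13.0 Y21.0
G1 X0.0 Y21.0
G1 X0.0 Y0.0
; layer 3
G0 Z12.0
G0 X0.0 Y0.0
G1 X13.0 Y0.0
G1 X13.0 Y21.0
G1 X0.0 Y21.0
G1 X0.0 Y0.0
; layer 4
G0 Z16.0
G0 X0.0 Y0.0
G1 X13.0 Y0.0
G1 X13.0 Y21.0
G1 X0.0 Y21.0
G1 X0.0 Y0.0
M2 ; end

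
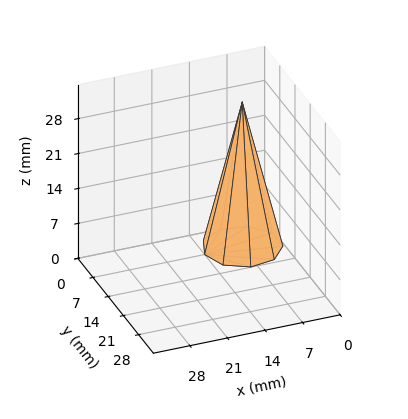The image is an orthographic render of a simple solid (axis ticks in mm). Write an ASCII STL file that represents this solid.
Reading the render: the shape is a regular 9-sided pyramid, base circumscribed radius ≈ 7 mm, apex at z ≈ 29 mm (dimensions read to the nearest mm from the axis ticks). For the STL, each face is triangulated and given an outward normal.

solid part
  facet normal 0.0000 0.0000 -1.0000
    outer loop
      vertex 8.2 13.9 0.0
      vertex 12.4 11.5 0.0
      vertex 14.0 7.0 0.0
    endloop
  endfacet
  facet normal 0.0000 0.0000 -1.0000
    outer loop
      vertex 3.5 13.1 0.0
      vertex 8.2 13.9 0.0
      vertex 14.0 7.0 0.0
    endloop
  endfacet
  facet normal 0.0000 0.0000 -1.0000
    outer loop
      vertex 0.4 9.4 0.0
      vertex 3.5 13.1 0.0
      vertex 14.0 7.0 0.0
    endloop
  endfacet
  facet normal 0.0000 0.0000 -1.0000
    outer loop
      vertex 0.4 4.6 0.0
      vertex 0.4 9.4 0.0
      vertex 14.0 7.0 0.0
    endloop
  endfacet
  facet normal 0.0000 0.0000 -1.0000
    outer loop
      vertex 3.5 0.9 0.0
      vertex 0.4 4.6 0.0
      vertex 14.0 7.0 0.0
    endloop
  endfacet
  facet normal 0.0000 0.0000 -1.0000
    outer loop
      vertex 8.2 0.1 0.0
      vertex 3.5 0.9 0.0
      vertex 14.0 7.0 0.0
    endloop
  endfacet
  facet normal 0.0000 0.0000 -1.0000
    outer loop
      vertex 12.4 2.5 0.0
      vertex 8.2 0.1 0.0
      vertex 14.0 7.0 0.0
    endloop
  endfacet
  facet normal 0.9188 0.3267 0.2218
    outer loop
      vertex 14.0 7.0 0.0
      vertex 12.4 11.5 0.0
      vertex 7.0 7.0 29.0
    endloop
  endfacet
  facet normal 0.4838 0.8467 0.2215
    outer loop
      vertex 12.4 11.5 0.0
      vertex 8.2 13.9 0.0
      vertex 7.0 7.0 29.0
    endloop
  endfacet
  facet normal -0.1636 0.9612 0.2219
    outer loop
      vertex 8.2 13.9 0.0
      vertex 3.5 13.1 0.0
      vertex 7.0 7.0 29.0
    endloop
  endfacet
  facet normal -0.7474 0.6262 0.2219
    outer loop
      vertex 3.5 13.1 0.0
      vertex 0.4 9.4 0.0
      vertex 7.0 7.0 29.0
    endloop
  endfacet
  facet normal -0.9751 0.0000 0.2219
    outer loop
      vertex 0.4 9.4 0.0
      vertex 0.4 4.6 0.0
      vertex 7.0 7.0 29.0
    endloop
  endfacet
  facet normal -0.7474 -0.6262 0.2219
    outer loop
      vertex 0.4 4.6 0.0
      vertex 3.5 0.9 0.0
      vertex 7.0 7.0 29.0
    endloop
  endfacet
  facet normal -0.1636 -0.9612 0.2219
    outer loop
      vertex 3.5 0.9 0.0
      vertex 8.2 0.1 0.0
      vertex 7.0 7.0 29.0
    endloop
  endfacet
  facet normal 0.4838 -0.8467 0.2215
    outer loop
      vertex 8.2 0.1 0.0
      vertex 12.4 2.5 0.0
      vertex 7.0 7.0 29.0
    endloop
  endfacet
  facet normal 0.9188 -0.3267 0.2218
    outer loop
      vertex 12.4 2.5 0.0
      vertex 14.0 7.0 0.0
      vertex 7.0 7.0 29.0
    endloop
  endfacet
endsolid part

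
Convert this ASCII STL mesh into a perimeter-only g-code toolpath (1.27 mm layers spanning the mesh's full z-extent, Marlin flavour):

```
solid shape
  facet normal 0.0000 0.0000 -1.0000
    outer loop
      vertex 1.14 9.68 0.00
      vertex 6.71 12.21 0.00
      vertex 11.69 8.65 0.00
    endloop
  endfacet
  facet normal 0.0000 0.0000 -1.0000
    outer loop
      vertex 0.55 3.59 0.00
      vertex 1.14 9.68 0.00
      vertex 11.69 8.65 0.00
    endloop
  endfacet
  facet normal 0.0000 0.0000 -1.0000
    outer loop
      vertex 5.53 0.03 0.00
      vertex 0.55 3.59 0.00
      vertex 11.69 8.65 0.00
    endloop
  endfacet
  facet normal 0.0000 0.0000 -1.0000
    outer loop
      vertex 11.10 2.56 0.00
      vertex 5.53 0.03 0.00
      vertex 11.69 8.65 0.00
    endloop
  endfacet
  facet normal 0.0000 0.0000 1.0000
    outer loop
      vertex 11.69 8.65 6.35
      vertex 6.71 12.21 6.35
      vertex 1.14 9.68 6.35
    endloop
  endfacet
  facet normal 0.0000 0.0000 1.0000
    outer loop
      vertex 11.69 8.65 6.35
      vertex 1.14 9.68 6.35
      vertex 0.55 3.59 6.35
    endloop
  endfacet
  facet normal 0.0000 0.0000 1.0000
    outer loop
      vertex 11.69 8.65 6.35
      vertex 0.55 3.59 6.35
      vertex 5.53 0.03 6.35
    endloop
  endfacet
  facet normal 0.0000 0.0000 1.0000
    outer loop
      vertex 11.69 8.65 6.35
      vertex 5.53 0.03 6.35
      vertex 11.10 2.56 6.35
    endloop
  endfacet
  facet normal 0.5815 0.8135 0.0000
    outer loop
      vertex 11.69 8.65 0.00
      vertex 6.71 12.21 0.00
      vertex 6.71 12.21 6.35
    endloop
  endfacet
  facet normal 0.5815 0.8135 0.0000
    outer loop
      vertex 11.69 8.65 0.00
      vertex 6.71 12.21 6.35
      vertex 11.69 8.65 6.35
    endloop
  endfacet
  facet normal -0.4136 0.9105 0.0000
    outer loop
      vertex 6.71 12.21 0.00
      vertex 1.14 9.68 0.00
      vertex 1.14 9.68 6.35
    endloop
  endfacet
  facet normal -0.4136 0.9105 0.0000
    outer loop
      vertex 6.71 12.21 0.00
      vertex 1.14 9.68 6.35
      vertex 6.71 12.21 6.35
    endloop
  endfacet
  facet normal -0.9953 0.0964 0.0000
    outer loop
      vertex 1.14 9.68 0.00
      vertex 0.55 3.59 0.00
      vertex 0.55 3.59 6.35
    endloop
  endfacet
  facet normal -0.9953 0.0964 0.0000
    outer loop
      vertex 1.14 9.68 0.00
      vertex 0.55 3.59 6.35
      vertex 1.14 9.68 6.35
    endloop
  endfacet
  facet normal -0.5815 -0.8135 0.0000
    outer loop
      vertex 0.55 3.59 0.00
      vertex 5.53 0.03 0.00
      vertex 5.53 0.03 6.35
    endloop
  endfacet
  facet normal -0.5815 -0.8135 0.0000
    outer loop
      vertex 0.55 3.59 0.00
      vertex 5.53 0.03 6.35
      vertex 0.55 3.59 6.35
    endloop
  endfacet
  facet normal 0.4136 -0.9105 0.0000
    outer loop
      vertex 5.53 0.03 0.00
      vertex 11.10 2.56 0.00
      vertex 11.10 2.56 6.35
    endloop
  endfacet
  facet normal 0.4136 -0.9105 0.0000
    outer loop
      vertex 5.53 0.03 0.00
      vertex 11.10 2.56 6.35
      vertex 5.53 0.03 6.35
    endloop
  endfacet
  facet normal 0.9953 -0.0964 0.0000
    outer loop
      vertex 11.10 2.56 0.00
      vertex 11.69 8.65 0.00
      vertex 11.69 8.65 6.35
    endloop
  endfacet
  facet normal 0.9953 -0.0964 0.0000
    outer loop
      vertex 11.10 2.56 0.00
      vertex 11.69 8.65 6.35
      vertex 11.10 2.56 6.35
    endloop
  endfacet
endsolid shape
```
; perimeter-only toolpath
G21 ; units = mm
G90 ; absolute positioning
G28 ; home
; layer 1
G0 Z1.27
G0 X11.69 Y8.65
G1 X6.71 Y12.21
G1 X1.14 Y9.68
G1 X0.55 Y3.59
G1 X5.53 Y0.03
G1 X11.10 Y2.56
G1 X11.69 Y8.65
; layer 2
G0 Z2.54
G0 X11.69 Y8.65
G1 X6.71 Y12.21
G1 X1.14 Y9.68
G1 X0.55 Y3.59
G1 X5.53 Y0.03
G1 X11.10 Y2.56
G1 X11.69 Y8.65
; layer 3
G0 Z3.81
G0 X11.69 Y8.65
G1 X6.71 Y12.21
G1 X1.14 Y9.68
G1 X0.55 Y3.59
G1 X5.53 Y0.03
G1 X11.10 Y2.56
G1 X11.69 Y8.65
; layer 4
G0 Z5.08
G0 X11.69 Y8.65
G1 X6.71 Y12.21
G1 X1.14 Y9.68
G1 X0.55 Y3.59
G1 X5.53 Y0.03
G1 X11.10 Y2.56
G1 X11.69 Y8.65
; layer 5
G0 Z6.35
G0 X11.69 Y8.65
G1 X6.71 Y12.21
G1 X1.14 Y9.68
G1 X0.55 Y3.59
G1 X5.53 Y0.03
G1 X11.10 Y2.56
G1 X11.69 Y8.65
M2 ; end

The solid is a regular 6-sided prism (a cylinder approximated with 6 flat sides), circumscribed radius ≈ 6.12 mm, height ≈ 6.35 mm. Slicing at Δz = 1.27 mm — 5 equal slices spanning the solid's height, so layer i sits at z = i·h/5 — gives 5 non-empty perimeters. Each is a 6-segment closed polygon; G0 lifts to the layer z and rapids to the start vertex, then G1 traces the edges.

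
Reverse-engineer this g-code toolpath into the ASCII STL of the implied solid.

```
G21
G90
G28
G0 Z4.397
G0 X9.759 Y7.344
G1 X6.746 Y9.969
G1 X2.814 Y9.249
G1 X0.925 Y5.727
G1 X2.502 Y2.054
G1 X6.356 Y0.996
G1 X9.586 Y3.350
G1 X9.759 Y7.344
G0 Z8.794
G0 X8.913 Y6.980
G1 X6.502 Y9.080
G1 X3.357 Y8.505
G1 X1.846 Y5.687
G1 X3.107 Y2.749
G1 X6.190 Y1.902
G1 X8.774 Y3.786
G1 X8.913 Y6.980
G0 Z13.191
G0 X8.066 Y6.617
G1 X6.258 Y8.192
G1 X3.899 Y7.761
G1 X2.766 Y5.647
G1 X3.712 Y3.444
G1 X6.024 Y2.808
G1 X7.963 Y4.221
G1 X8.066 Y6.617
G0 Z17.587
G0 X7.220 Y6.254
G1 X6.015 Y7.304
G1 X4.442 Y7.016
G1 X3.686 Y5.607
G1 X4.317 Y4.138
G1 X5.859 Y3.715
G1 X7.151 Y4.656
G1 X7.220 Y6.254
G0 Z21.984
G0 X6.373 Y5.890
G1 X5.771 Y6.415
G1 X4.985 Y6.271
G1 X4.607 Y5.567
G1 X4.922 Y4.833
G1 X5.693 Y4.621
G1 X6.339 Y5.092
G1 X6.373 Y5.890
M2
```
solid part
  facet normal 0.0000 0.0000 -1.0000
    outer loop
      vertex 2.272 9.994 0.000
      vertex 6.990 10.857 0.000
      vertex 10.606 7.707 0.000
    endloop
  endfacet
  facet normal 0.0000 0.0000 -1.0000
    outer loop
      vertex 0.005 5.767 0.000
      vertex 2.272 9.994 0.000
      vertex 10.606 7.707 0.000
    endloop
  endfacet
  facet normal 0.0000 0.0000 -1.0000
    outer loop
      vertex 1.897 1.360 0.000
      vertex 0.005 5.767 0.000
      vertex 10.606 7.707 0.000
    endloop
  endfacet
  facet normal 0.0000 0.0000 -1.0000
    outer loop
      vertex 6.522 0.090 0.000
      vertex 1.897 1.360 0.000
      vertex 10.606 7.707 0.000
    endloop
  endfacet
  facet normal 0.0000 0.0000 -1.0000
    outer loop
      vertex 10.398 2.915 0.000
      vertex 6.522 0.090 0.000
      vertex 10.606 7.707 0.000
    endloop
  endfacet
  facet normal 0.6455 0.7409 0.1855
    outer loop
      vertex 10.606 7.707 0.000
      vertex 6.990 10.857 0.000
      vertex 5.527 5.527 26.381
    endloop
  endfacet
  facet normal -0.1768 0.9666 0.1855
    outer loop
      vertex 6.990 10.857 0.000
      vertex 2.272 9.994 0.000
      vertex 5.527 5.527 26.381
    endloop
  endfacet
  facet normal -0.8660 0.4644 0.1855
    outer loop
      vertex 2.272 9.994 0.000
      vertex 0.005 5.767 0.000
      vertex 5.527 5.527 26.381
    endloop
  endfacet
  facet normal -0.9030 -0.3877 0.1855
    outer loop
      vertex 0.005 5.767 0.000
      vertex 1.897 1.360 0.000
      vertex 5.527 5.527 26.381
    endloop
  endfacet
  facet normal -0.2602 -0.9476 0.1855
    outer loop
      vertex 1.897 1.360 0.000
      vertex 6.522 0.090 0.000
      vertex 5.527 5.527 26.381
    endloop
  endfacet
  facet normal 0.5788 -0.7941 0.1855
    outer loop
      vertex 6.522 0.090 0.000
      vertex 10.398 2.915 0.000
      vertex 5.527 5.527 26.381
    endloop
  endfacet
  facet normal 0.9817 -0.0426 0.1855
    outer loop
      vertex 10.398 2.915 0.000
      vertex 10.606 7.707 0.000
      vertex 5.527 5.527 26.381
    endloop
  endfacet
endsolid part

The G0 Z moves step by Δz≈4.397 mm. The G1 loops shrink linearly with z, so the solid tapers from its base footprint up to z≈26.4. Closing with a flat bottom cap and the tapered top and triangulating gives 12 facets — a regular 7-sided pyramid, base circumscribed radius ≈ 5.53 mm, apex at z ≈ 26.4 mm.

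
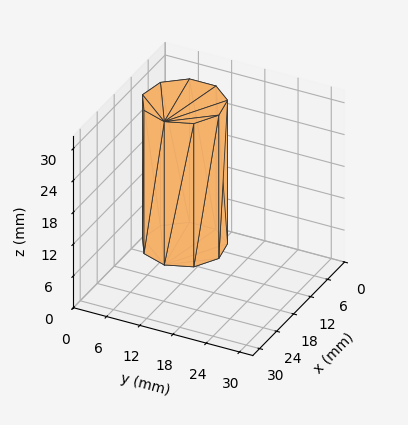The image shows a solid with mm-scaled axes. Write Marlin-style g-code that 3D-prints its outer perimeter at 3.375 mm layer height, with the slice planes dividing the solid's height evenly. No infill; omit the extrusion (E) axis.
Reading the render: the shape is a regular 9-sided prism (a cylinder approximated with 9 flat sides), circumscribed radius ≈ 7 mm, height ≈ 27 mm (dimensions read to the nearest mm from the axis ticks). For the g-code, the solid's height is divided into equal slices at the stated Δz and each level perimeter traced with G1 moves after a G0 lift.

; perimeter-only toolpath
G21 ; units = mm
G90 ; absolute positioning
G28 ; home
; layer 1
G0 Z3.375
G0 X14.000 Y7.000
G1 X12.362 Y11.500
G1 X8.216 Y13.894
G1 X3.500 Y13.062
G1 X0.422 Y9.394
G1 X0.422 Y4.606
G1 X3.500 Y0.938
G1 X8.216 Y0.106
G1 X12.362 Y2.500
G1 X14.000 Y7.000
; layer 2
G0 Z6.750
G0 X14.000 Y7.000
G1 X12.362 Y11.500
G1 X8.216 Y13.894
G1 X3.500 Y13.062
G1 X0.422 Y9.394
G1 X0.422 Y4.606
G1 X3.500 Y0.938
G1 X8.216 Y0.106
G1 X12.362 Y2.500
G1 X14.000 Y7.000
; layer 3
G0 Z10.125
G0 X14.000 Y7.000
G1 X12.362 Y11.500
G1 X8.216 Y13.894
G1 X3.500 Y13.062
G1 X0.422 Y9.394
G1 X0.422 Y4.606
G1 X3.500 Y0.938
G1 X8.216 Y0.106
G1 X12.362 Y2.500
G1 X14.000 Y7.000
; layer 4
G0 Z13.500
G0 X14.000 Y7.000
G1 X12.362 Y11.500
G1 X8.216 Y13.894
G1 X3.500 Y13.062
G1 X0.422 Y9.394
G1 X0.422 Y4.606
G1 X3.500 Y0.938
G1 X8.216 Y0.106
G1 X12.362 Y2.500
G1 X14.000 Y7.000
; layer 5
G0 Z16.875
G0 X14.000 Y7.000
G1 X12.362 Y11.500
G1 X8.216 Y13.894
G1 X3.500 Y13.062
G1 X0.422 Y9.394
G1 X0.422 Y4.606
G1 X3.500 Y0.938
G1 X8.216 Y0.106
G1 X12.362 Y2.500
G1 X14.000 Y7.000
; layer 6
G0 Z20.250
G0 X14.000 Y7.000
G1 X12.362 Y11.500
G1 X8.216 Y13.894
G1 X3.500 Y13.062
G1 X0.422 Y9.394
G1 X0.422 Y4.606
G1 X3.500 Y0.938
G1 X8.216 Y0.106
G1 X12.362 Y2.500
G1 X14.000 Y7.000
; layer 7
G0 Z23.625
G0 X14.000 Y7.000
G1 X12.362 Y11.500
G1 X8.216 Y13.894
G1 X3.500 Y13.062
G1 X0.422 Y9.394
G1 X0.422 Y4.606
G1 X3.500 Y0.938
G1 X8.216 Y0.106
G1 X12.362 Y2.500
G1 X14.000 Y7.000
; layer 8
G0 Z27.000
G0 X14.000 Y7.000
G1 X12.362 Y11.500
G1 X8.216 Y13.894
G1 X3.500 Y13.062
G1 X0.422 Y9.394
G1 X0.422 Y4.606
G1 X3.500 Y0.938
G1 X8.216 Y0.106
G1 X12.362 Y2.500
G1 X14.000 Y7.000
M2 ; end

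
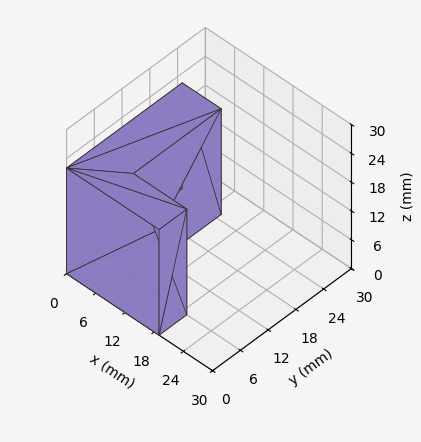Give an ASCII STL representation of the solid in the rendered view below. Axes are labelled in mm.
Reading the render: the shape is an L-shaped prism: outer 19 × 25 mm, arm thicknesses ≈ 6 mm (horizontal) and 8 mm (vertical), extruded 22 mm in z (dimensions read to the nearest mm from the axis ticks). For the STL, each face is triangulated and given an outward normal.

solid part
  facet normal 0.0000 0.0000 -1.0000
    outer loop
      vertex 19.00 6.00 0.00
      vertex 19.00 0.00 0.00
      vertex 0.00 0.00 0.00
    endloop
  endfacet
  facet normal 0.0000 0.0000 -1.0000
    outer loop
      vertex 8.00 6.00 0.00
      vertex 19.00 6.00 0.00
      vertex 0.00 0.00 0.00
    endloop
  endfacet
  facet normal 0.0000 0.0000 -1.0000
    outer loop
      vertex 8.00 25.00 0.00
      vertex 8.00 6.00 0.00
      vertex 0.00 0.00 0.00
    endloop
  endfacet
  facet normal 0.0000 0.0000 -1.0000
    outer loop
      vertex 0.00 25.00 0.00
      vertex 8.00 25.00 0.00
      vertex 0.00 0.00 0.00
    endloop
  endfacet
  facet normal 0.0000 0.0000 1.0000
    outer loop
      vertex 0.00 0.00 22.00
      vertex 19.00 0.00 22.00
      vertex 19.00 6.00 22.00
    endloop
  endfacet
  facet normal 0.0000 0.0000 1.0000
    outer loop
      vertex 0.00 0.00 22.00
      vertex 19.00 6.00 22.00
      vertex 8.00 6.00 22.00
    endloop
  endfacet
  facet normal 0.0000 0.0000 1.0000
    outer loop
      vertex 0.00 0.00 22.00
      vertex 8.00 6.00 22.00
      vertex 8.00 25.00 22.00
    endloop
  endfacet
  facet normal 0.0000 0.0000 1.0000
    outer loop
      vertex 0.00 0.00 22.00
      vertex 8.00 25.00 22.00
      vertex 0.00 25.00 22.00
    endloop
  endfacet
  facet normal 0.0000 -1.0000 0.0000
    outer loop
      vertex 0.00 0.00 0.00
      vertex 19.00 0.00 0.00
      vertex 19.00 0.00 22.00
    endloop
  endfacet
  facet normal 0.0000 -1.0000 0.0000
    outer loop
      vertex 0.00 0.00 0.00
      vertex 19.00 0.00 22.00
      vertex 0.00 0.00 22.00
    endloop
  endfacet
  facet normal 1.0000 0.0000 0.0000
    outer loop
      vertex 19.00 0.00 0.00
      vertex 19.00 6.00 0.00
      vertex 19.00 6.00 22.00
    endloop
  endfacet
  facet normal 1.0000 0.0000 0.0000
    outer loop
      vertex 19.00 0.00 0.00
      vertex 19.00 6.00 22.00
      vertex 19.00 0.00 22.00
    endloop
  endfacet
  facet normal 0.0000 1.0000 0.0000
    outer loop
      vertex 19.00 6.00 0.00
      vertex 8.00 6.00 0.00
      vertex 8.00 6.00 22.00
    endloop
  endfacet
  facet normal 0.0000 1.0000 0.0000
    outer loop
      vertex 19.00 6.00 0.00
      vertex 8.00 6.00 22.00
      vertex 19.00 6.00 22.00
    endloop
  endfacet
  facet normal 1.0000 0.0000 0.0000
    outer loop
      vertex 8.00 6.00 0.00
      vertex 8.00 25.00 0.00
      vertex 8.00 25.00 22.00
    endloop
  endfacet
  facet normal 1.0000 0.0000 0.0000
    outer loop
      vertex 8.00 6.00 0.00
      vertex 8.00 25.00 22.00
      vertex 8.00 6.00 22.00
    endloop
  endfacet
  facet normal 0.0000 1.0000 0.0000
    outer loop
      vertex 8.00 25.00 0.00
      vertex 0.00 25.00 0.00
      vertex 0.00 25.00 22.00
    endloop
  endfacet
  facet normal 0.0000 1.0000 0.0000
    outer loop
      vertex 8.00 25.00 0.00
      vertex 0.00 25.00 22.00
      vertex 8.00 25.00 22.00
    endloop
  endfacet
  facet normal -1.0000 0.0000 0.0000
    outer loop
      vertex 0.00 25.00 0.00
      vertex 0.00 0.00 0.00
      vertex 0.00 0.00 22.00
    endloop
  endfacet
  facet normal -1.0000 0.0000 0.0000
    outer loop
      vertex 0.00 25.00 0.00
      vertex 0.00 0.00 22.00
      vertex 0.00 25.00 22.00
    endloop
  endfacet
endsolid part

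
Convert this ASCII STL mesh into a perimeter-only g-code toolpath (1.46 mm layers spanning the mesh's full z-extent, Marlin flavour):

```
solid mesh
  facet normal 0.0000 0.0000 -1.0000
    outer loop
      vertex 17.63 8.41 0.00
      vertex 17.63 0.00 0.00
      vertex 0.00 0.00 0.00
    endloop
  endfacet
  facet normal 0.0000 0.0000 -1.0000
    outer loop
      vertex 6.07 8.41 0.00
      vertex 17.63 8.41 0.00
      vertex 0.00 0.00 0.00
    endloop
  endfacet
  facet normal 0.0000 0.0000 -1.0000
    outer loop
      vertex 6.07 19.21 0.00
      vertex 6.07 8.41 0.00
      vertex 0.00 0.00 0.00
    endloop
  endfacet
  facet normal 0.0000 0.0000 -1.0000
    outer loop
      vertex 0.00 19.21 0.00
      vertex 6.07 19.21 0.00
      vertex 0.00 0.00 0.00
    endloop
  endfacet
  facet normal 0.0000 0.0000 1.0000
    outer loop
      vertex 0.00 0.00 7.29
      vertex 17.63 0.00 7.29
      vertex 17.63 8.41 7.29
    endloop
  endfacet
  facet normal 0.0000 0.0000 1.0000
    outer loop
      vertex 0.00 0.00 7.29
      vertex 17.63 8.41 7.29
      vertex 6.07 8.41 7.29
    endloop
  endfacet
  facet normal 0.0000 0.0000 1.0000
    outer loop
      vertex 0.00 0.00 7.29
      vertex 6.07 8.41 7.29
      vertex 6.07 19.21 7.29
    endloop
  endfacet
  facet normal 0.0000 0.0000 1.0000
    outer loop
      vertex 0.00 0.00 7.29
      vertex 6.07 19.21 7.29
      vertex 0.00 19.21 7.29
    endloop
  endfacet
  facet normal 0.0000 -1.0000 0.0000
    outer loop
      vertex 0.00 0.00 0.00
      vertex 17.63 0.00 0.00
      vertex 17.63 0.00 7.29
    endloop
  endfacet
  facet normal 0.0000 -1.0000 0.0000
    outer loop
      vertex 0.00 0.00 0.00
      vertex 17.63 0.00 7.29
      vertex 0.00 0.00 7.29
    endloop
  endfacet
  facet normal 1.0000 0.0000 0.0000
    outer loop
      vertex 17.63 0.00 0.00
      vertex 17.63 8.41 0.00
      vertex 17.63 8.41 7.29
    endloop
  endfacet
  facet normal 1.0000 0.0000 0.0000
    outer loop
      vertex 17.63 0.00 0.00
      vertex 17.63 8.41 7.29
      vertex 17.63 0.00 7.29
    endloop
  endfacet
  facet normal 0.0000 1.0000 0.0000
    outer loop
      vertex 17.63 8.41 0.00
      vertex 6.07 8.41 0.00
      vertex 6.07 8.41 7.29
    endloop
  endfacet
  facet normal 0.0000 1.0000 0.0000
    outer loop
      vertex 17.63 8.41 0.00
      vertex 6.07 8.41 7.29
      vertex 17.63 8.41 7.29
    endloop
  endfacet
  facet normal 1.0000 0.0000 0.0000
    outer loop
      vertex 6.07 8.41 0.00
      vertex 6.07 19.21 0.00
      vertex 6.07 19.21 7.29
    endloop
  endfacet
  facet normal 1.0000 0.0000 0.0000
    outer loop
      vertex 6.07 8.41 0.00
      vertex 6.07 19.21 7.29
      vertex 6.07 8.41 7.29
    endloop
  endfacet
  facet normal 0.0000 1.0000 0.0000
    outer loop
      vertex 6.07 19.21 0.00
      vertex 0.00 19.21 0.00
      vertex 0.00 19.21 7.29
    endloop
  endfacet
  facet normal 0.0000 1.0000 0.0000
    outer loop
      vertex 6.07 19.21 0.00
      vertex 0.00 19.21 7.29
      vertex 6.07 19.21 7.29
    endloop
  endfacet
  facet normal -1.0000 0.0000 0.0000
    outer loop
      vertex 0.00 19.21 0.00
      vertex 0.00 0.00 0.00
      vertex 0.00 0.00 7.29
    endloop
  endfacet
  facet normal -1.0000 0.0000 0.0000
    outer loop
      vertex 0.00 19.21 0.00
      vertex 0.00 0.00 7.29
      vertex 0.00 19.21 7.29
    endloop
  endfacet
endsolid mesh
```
; perimeter-only toolpath
G21 ; units = mm
G90 ; absolute positioning
G28 ; home
; layer 1
G0 Z1.46
G0 X0.00 Y0.00
G1 X17.63 Y0.00
G1 X17.63 Y8.41
G1 X6.07 Y8.41
G1 X6.07 Y19.21
G1 X0.00 Y19.21
G1 X0.00 Y0.00
; layer 2
G0 Z2.92
G0 X0.00 Y0.00
G1 X17.63 Y0.00
G1 X17.63 Y8.41
G1 X6.07 Y8.41
G1 X6.07 Y19.21
G1 X0.00 Y19.21
G1 X0.00 Y0.00
; layer 3
G0 Z4.37
G0 X0.00 Y0.00
G1 X17.63 Y0.00
G1 X17.63 Y8.41
G1 X6.07 Y8.41
G1 X6.07 Y19.21
G1 X0.00 Y19.21
G1 X0.00 Y0.00
; layer 4
G0 Z5.83
G0 X0.00 Y0.00
G1 X17.63 Y0.00
G1 X17.63 Y8.41
G1 X6.07 Y8.41
G1 X6.07 Y19.21
G1 X0.00 Y19.21
G1 X0.00 Y0.00
; layer 5
G0 Z7.29
G0 X0.00 Y0.00
G1 X17.63 Y0.00
G1 X17.63 Y8.41
G1 X6.07 Y8.41
G1 X6.07 Y19.21
G1 X0.00 Y19.21
G1 X0.00 Y0.00
M2 ; end

The solid is an L-shaped prism: outer 17.6 × 19.2 mm, arm thicknesses ≈ 8.41 mm (horizontal) and 6.07 mm (vertical), extruded 7.29 mm in z. Slicing at Δz = 1.46 mm — 5 equal slices spanning the solid's height, so layer i sits at z = i·h/5 — gives 5 non-empty perimeters. Each is a 6-segment closed polygon; G0 lifts to the layer z and rapids to the start vertex, then G1 traces the edges.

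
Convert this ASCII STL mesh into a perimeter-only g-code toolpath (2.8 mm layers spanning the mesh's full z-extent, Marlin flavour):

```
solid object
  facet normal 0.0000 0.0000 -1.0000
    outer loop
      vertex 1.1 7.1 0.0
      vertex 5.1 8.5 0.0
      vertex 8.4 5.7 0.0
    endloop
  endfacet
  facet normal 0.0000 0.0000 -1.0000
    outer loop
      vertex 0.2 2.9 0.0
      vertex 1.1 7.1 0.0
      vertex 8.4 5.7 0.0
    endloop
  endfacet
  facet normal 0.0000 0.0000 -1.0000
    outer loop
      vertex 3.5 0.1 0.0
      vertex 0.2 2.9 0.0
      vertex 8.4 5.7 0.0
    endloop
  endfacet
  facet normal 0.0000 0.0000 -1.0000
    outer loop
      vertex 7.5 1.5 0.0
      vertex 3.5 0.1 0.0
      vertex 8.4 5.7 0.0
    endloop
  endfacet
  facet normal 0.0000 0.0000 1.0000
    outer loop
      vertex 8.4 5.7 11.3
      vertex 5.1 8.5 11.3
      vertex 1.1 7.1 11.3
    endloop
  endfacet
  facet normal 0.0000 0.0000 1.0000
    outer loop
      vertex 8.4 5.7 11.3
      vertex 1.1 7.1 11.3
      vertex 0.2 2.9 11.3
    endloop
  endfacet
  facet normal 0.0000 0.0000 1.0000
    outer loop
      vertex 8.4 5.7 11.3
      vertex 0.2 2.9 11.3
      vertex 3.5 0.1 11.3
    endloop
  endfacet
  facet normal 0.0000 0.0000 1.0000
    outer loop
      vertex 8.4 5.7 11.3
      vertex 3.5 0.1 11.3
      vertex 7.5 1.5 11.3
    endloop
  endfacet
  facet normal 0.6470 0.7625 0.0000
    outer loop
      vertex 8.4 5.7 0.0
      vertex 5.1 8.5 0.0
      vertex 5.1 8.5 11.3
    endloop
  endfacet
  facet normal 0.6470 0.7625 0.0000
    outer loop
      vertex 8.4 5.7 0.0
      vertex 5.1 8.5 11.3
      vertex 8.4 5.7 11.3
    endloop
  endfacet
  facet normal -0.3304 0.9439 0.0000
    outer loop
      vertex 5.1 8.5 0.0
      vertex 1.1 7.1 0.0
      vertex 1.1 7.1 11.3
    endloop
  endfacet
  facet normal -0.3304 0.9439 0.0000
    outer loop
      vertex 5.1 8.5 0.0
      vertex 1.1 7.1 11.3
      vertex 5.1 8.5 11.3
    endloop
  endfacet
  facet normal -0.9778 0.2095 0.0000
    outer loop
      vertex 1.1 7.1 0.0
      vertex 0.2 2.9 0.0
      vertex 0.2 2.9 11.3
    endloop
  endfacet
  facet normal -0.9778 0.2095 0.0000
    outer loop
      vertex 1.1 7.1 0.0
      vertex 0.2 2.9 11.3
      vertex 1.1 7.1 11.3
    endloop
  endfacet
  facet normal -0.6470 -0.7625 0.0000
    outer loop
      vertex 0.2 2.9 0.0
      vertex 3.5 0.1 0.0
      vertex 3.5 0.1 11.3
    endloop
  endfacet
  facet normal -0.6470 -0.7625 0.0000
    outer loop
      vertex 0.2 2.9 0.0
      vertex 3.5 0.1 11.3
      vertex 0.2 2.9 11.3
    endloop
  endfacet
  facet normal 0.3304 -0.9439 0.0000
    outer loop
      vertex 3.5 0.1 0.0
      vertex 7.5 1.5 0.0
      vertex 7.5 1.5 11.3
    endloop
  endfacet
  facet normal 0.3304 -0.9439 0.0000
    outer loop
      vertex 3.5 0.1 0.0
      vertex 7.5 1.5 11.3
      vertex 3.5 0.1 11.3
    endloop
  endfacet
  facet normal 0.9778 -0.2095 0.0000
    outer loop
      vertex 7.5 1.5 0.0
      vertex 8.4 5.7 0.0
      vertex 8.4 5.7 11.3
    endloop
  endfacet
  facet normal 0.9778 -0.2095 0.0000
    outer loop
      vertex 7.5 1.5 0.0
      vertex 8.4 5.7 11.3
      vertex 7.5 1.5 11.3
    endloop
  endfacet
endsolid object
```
; perimeter-only toolpath
G21 ; units = mm
G90 ; absolute positioning
G28 ; home
; layer 1
G0 Z2.8
G0 X8.4 Y5.7
G1 X5.1 Y8.5
G1 X1.1 Y7.1
G1 X0.2 Y2.9
G1 X3.5 Y0.1
G1 X7.5 Y1.5
G1 X8.4 Y5.7
; layer 2
G0 Z5.7
G0 X8.4 Y5.7
G1 X5.1 Y8.5
G1 X1.1 Y7.1
G1 X0.2 Y2.9
G1 X3.5 Y0.1
G1 X7.5 Y1.5
G1 X8.4 Y5.7
; layer 3
G0 Z8.5
G0 X8.4 Y5.7
G1 X5.1 Y8.5
G1 X1.1 Y7.1
G1 X0.2 Y2.9
G1 X3.5 Y0.1
G1 X7.5 Y1.5
G1 X8.4 Y5.7
; layer 4
G0 Z11.3
G0 X8.4 Y5.7
G1 X5.1 Y8.5
G1 X1.1 Y7.1
G1 X0.2 Y2.9
G1 X3.5 Y0.1
G1 X7.5 Y1.5
G1 X8.4 Y5.7
M2 ; end

The solid is a regular 6-sided prism (a cylinder approximated with 6 flat sides), circumscribed radius ≈ 4.3 mm, height ≈ 11.3 mm. Slicing at Δz = 2.8 mm — 4 equal slices spanning the solid's height, so layer i sits at z = i·h/4 — gives 4 non-empty perimeters. Each is a 6-segment closed polygon; G0 lifts to the layer z and rapids to the start vertex, then G1 traces the edges.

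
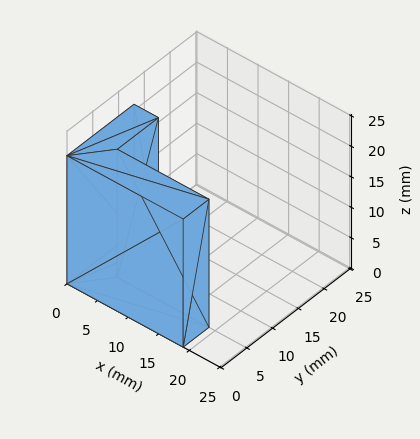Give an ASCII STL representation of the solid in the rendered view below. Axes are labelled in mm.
Reading the render: the shape is an L-shaped prism: outer 19 × 13 mm, arm thicknesses ≈ 5 mm (horizontal) and 4 mm (vertical), extruded 21 mm in z (dimensions read to the nearest mm from the axis ticks). For the STL, each face is triangulated and given an outward normal.

solid part
  facet normal 0.0000 0.0000 -1.0000
    outer loop
      vertex 19.000 5.000 0.000
      vertex 19.000 0.000 0.000
      vertex 0.000 0.000 0.000
    endloop
  endfacet
  facet normal 0.0000 0.0000 -1.0000
    outer loop
      vertex 4.000 5.000 0.000
      vertex 19.000 5.000 0.000
      vertex 0.000 0.000 0.000
    endloop
  endfacet
  facet normal 0.0000 0.0000 -1.0000
    outer loop
      vertex 4.000 13.000 0.000
      vertex 4.000 5.000 0.000
      vertex 0.000 0.000 0.000
    endloop
  endfacet
  facet normal 0.0000 0.0000 -1.0000
    outer loop
      vertex 0.000 13.000 0.000
      vertex 4.000 13.000 0.000
      vertex 0.000 0.000 0.000
    endloop
  endfacet
  facet normal 0.0000 0.0000 1.0000
    outer loop
      vertex 0.000 0.000 21.000
      vertex 19.000 0.000 21.000
      vertex 19.000 5.000 21.000
    endloop
  endfacet
  facet normal 0.0000 0.0000 1.0000
    outer loop
      vertex 0.000 0.000 21.000
      vertex 19.000 5.000 21.000
      vertex 4.000 5.000 21.000
    endloop
  endfacet
  facet normal 0.0000 0.0000 1.0000
    outer loop
      vertex 0.000 0.000 21.000
      vertex 4.000 5.000 21.000
      vertex 4.000 13.000 21.000
    endloop
  endfacet
  facet normal 0.0000 0.0000 1.0000
    outer loop
      vertex 0.000 0.000 21.000
      vertex 4.000 13.000 21.000
      vertex 0.000 13.000 21.000
    endloop
  endfacet
  facet normal 0.0000 -1.0000 0.0000
    outer loop
      vertex 0.000 0.000 0.000
      vertex 19.000 0.000 0.000
      vertex 19.000 0.000 21.000
    endloop
  endfacet
  facet normal 0.0000 -1.0000 0.0000
    outer loop
      vertex 0.000 0.000 0.000
      vertex 19.000 0.000 21.000
      vertex 0.000 0.000 21.000
    endloop
  endfacet
  facet normal 1.0000 0.0000 0.0000
    outer loop
      vertex 19.000 0.000 0.000
      vertex 19.000 5.000 0.000
      vertex 19.000 5.000 21.000
    endloop
  endfacet
  facet normal 1.0000 0.0000 0.0000
    outer loop
      vertex 19.000 0.000 0.000
      vertex 19.000 5.000 21.000
      vertex 19.000 0.000 21.000
    endloop
  endfacet
  facet normal 0.0000 1.0000 0.0000
    outer loop
      vertex 19.000 5.000 0.000
      vertex 4.000 5.000 0.000
      vertex 4.000 5.000 21.000
    endloop
  endfacet
  facet normal 0.0000 1.0000 0.0000
    outer loop
      vertex 19.000 5.000 0.000
      vertex 4.000 5.000 21.000
      vertex 19.000 5.000 21.000
    endloop
  endfacet
  facet normal 1.0000 0.0000 0.0000
    outer loop
      vertex 4.000 5.000 0.000
      vertex 4.000 13.000 0.000
      vertex 4.000 13.000 21.000
    endloop
  endfacet
  facet normal 1.0000 0.0000 0.0000
    outer loop
      vertex 4.000 5.000 0.000
      vertex 4.000 13.000 21.000
      vertex 4.000 5.000 21.000
    endloop
  endfacet
  facet normal 0.0000 1.0000 0.0000
    outer loop
      vertex 4.000 13.000 0.000
      vertex 0.000 13.000 0.000
      vertex 0.000 13.000 21.000
    endloop
  endfacet
  facet normal 0.0000 1.0000 0.0000
    outer loop
      vertex 4.000 13.000 0.000
      vertex 0.000 13.000 21.000
      vertex 4.000 13.000 21.000
    endloop
  endfacet
  facet normal -1.0000 0.0000 0.0000
    outer loop
      vertex 0.000 13.000 0.000
      vertex 0.000 0.000 0.000
      vertex 0.000 0.000 21.000
    endloop
  endfacet
  facet normal -1.0000 0.0000 0.0000
    outer loop
      vertex 0.000 13.000 0.000
      vertex 0.000 0.000 21.000
      vertex 0.000 13.000 21.000
    endloop
  endfacet
endsolid part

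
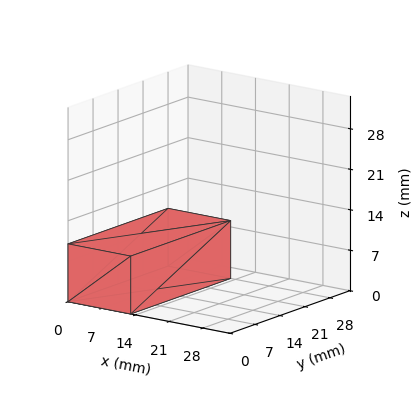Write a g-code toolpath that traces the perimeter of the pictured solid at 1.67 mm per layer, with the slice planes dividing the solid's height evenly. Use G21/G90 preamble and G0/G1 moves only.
Reading the render: the shape is a rectangular box, roughly 13 × 28 mm footprint and 10 mm tall (dimensions read to the nearest mm from the axis ticks). For the g-code, the solid's height is divided into equal slices at the stated Δz and each level perimeter traced with G1 moves after a G0 lift.

; perimeter-only toolpath
G21 ; units = mm
G90 ; absolute positioning
G28 ; home
; layer 1
G0 Z1.67
G0 X0.00 Y0.00
G1 X13.00 Y0.00
G1 X13.00 Y28.00
G1 X0.00 Y28.00
G1 X0.00 Y0.00
; layer 2
G0 Z3.33
G0 X0.00 Y0.00
G1 X13.00 Y0.00
G1 X13.00 Y28.00
G1 X0.00 Y28.00
G1 X0.00 Y0.00
; layer 3
G0 Z5.00
G0 X0.00 Y0.00
G1 X13.00 Y0.00
G1 X13.00 Y28.00
G1 X0.00 Y28.00
G1 X0.00 Y0.00
; layer 4
G0 Z6.67
G0 X0.00 Y0.00
G1 X13.00 Y0.00
G1 X13.00 Y28.00
G1 X0.00 Y28.00
G1 X0.00 Y0.00
; layer 5
G0 Z8.33
G0 X0.00 Y0.00
G1 X13.00 Y0.00
G1 X13.00 Y28.00
G1 X0.00 Y28.00
G1 X0.00 Y0.00
; layer 6
G0 Z10.00
G0 X0.00 Y0.00
G1 X13.00 Y0.00
G1 X13.00 Y28.00
G1 X0.00 Y28.00
G1 X0.00 Y0.00
M2 ; end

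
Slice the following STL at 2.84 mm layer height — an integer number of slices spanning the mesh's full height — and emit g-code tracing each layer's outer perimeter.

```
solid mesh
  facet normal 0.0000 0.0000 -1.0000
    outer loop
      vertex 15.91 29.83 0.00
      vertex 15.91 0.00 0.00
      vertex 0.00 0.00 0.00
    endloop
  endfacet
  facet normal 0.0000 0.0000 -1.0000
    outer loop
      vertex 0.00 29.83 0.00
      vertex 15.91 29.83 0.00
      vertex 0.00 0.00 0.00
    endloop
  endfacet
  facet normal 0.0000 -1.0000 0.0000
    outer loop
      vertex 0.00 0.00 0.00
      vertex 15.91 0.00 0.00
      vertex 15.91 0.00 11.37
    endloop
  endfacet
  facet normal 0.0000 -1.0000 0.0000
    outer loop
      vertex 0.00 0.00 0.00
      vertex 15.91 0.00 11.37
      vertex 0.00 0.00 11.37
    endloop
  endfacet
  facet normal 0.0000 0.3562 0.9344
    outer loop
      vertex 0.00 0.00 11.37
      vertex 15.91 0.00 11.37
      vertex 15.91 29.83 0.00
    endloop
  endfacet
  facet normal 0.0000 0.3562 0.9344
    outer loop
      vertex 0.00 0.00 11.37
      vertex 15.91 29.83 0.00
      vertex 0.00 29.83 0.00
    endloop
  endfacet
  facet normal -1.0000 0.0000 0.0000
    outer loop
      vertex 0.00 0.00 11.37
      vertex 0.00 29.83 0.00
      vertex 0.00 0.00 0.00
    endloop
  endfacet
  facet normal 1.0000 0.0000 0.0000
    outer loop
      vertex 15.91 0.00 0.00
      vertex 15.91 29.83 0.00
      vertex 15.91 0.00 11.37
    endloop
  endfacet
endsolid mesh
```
; perimeter-only toolpath
G21 ; units = mm
G90 ; absolute positioning
G28 ; home
; layer 1
G0 Z2.84
G0 X0.00 Y0.00
G1 X15.91 Y0.00
G1 X15.91 Y22.37
G1 X0.00 Y22.37
G1 X0.00 Y0.00
; layer 2
G0 Z5.68
G0 X0.00 Y0.00
G1 X15.91 Y0.00
G1 X15.91 Y14.91
G1 X0.00 Y14.91
G1 X0.00 Y0.00
; layer 3
G0 Z8.53
G0 X0.00 Y0.00
G1 X15.91 Y0.00
G1 X15.91 Y7.46
G1 X0.00 Y7.46
G1 X0.00 Y0.00
M2 ; end

The solid is a wedge (ramp): 15.9 × 29.8 mm base, rising to 11.4 mm along the y=0 edge and sloping linearly to z=0 at y=29.8. Slicing at Δz = 2.84 mm — 4 equal slices spanning the solid's height, so layer i sits at z = i·h/4 — gives 3 non-empty perimeters. Each is a 4-segment closed polygon; G0 lifts to the layer z and rapids to the start vertex, then G1 traces the edges. The cross-section shrinks linearly with z (the slice at the apex is degenerate and omitted).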